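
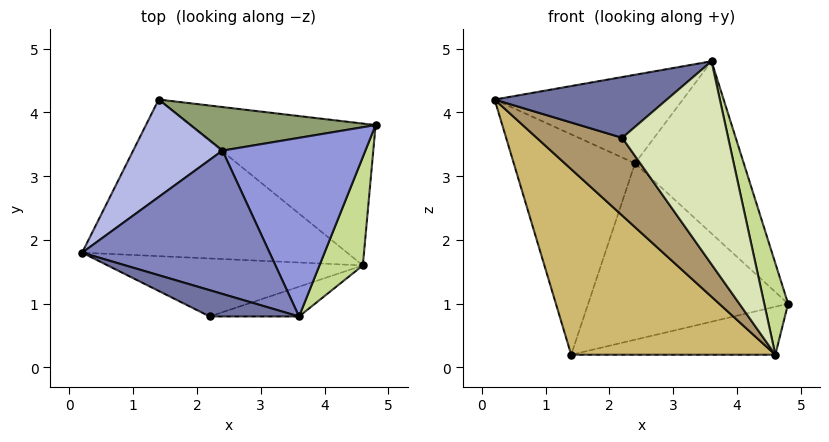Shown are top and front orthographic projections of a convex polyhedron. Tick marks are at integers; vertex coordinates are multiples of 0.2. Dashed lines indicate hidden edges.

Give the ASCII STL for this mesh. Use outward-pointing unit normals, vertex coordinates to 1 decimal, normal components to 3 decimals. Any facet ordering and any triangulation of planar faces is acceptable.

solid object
 facet normal -0.322 -0.869 0.376
  outer loop
   vertex 2.2 0.8 3.6
   vertex 3.6 0.8 4.8
   vertex 0.2 1.8 4.2
  endloop
 endfacet
 facet normal 0.004 0.526 0.851
  outer loop
   vertex 2.4 3.4 3.2
   vertex 0.2 1.8 4.2
   vertex 3.6 0.8 4.8
  endloop
 endfacet
 facet normal 0.478 0.610 0.632
  outer loop
   vertex 2.4 3.4 3.2
   vertex 3.6 0.8 4.8
   vertex 4.8 3.8 1.0
  endloop
 endfacet
 facet normal -0.434 0.824 0.364
  outer loop
   vertex 2.4 3.4 3.2
   vertex 1.4 4.2 0.2
   vertex 0.2 1.8 4.2
  endloop
 endfacet
 facet normal 0.058 0.969 0.239
  outer loop
   vertex 2.4 3.4 3.2
   vertex 4.8 3.8 1.0
   vertex 1.4 4.2 0.2
  endloop
 endfacet
 facet normal 0.252 0.310 -0.917
  outer loop
   vertex 4.6 1.6 0.2
   vertex 1.4 4.2 0.2
   vertex 4.8 3.8 1.0
  endloop
 endfacet
 facet normal 0.971 -0.155 0.184
  outer loop
   vertex 4.6 1.6 0.2
   vertex 4.8 3.8 1.0
   vertex 3.6 0.8 4.8
  endloop
 endfacet
 facet normal 0.123 -0.982 -0.144
  outer loop
   vertex 4.6 1.6 0.2
   vertex 3.6 0.8 4.8
   vertex 2.2 0.8 3.6
  endloop
 endfacet
 facet normal -0.502 -0.693 -0.517
  outer loop
   vertex 4.6 1.6 0.2
   vertex 2.2 0.8 3.6
   vertex 0.2 1.8 4.2
  endloop
 endfacet
 facet normal -0.528 -0.649 -0.548
  outer loop
   vertex 4.6 1.6 0.2
   vertex 0.2 1.8 4.2
   vertex 1.4 4.2 0.2
  endloop
 endfacet
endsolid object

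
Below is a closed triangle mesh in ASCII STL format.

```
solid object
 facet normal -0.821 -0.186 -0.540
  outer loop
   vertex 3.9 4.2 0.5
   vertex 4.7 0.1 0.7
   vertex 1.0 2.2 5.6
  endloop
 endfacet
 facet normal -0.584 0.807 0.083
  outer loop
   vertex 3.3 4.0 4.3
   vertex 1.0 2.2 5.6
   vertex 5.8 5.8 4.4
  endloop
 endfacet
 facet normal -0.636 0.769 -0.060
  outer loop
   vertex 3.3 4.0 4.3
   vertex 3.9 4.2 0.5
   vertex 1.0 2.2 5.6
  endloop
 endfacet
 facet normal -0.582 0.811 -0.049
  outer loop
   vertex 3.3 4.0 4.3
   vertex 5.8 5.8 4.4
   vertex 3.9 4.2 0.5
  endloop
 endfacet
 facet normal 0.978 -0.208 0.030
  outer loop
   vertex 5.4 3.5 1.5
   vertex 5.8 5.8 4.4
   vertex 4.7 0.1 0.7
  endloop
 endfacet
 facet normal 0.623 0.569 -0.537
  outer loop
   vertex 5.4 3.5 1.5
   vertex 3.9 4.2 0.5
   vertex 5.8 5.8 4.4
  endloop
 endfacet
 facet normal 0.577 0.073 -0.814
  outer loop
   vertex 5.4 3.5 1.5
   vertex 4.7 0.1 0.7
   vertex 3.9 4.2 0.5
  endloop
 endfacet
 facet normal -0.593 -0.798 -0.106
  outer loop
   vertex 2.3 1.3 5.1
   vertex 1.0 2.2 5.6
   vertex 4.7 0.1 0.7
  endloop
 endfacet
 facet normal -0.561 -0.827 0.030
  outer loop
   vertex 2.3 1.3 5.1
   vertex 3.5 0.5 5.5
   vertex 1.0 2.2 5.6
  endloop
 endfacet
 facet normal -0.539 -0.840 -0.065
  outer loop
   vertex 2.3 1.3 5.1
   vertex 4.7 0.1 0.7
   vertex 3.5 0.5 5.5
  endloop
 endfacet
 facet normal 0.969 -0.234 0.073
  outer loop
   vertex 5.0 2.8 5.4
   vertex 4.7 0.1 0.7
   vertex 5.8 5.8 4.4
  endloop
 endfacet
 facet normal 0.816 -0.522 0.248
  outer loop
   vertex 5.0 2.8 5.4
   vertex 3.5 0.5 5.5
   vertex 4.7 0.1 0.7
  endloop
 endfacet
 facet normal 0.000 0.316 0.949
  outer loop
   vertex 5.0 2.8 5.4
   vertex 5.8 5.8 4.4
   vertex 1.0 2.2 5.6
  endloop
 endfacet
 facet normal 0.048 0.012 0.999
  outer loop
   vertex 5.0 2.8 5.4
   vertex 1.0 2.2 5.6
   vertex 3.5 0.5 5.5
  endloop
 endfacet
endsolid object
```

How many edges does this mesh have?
21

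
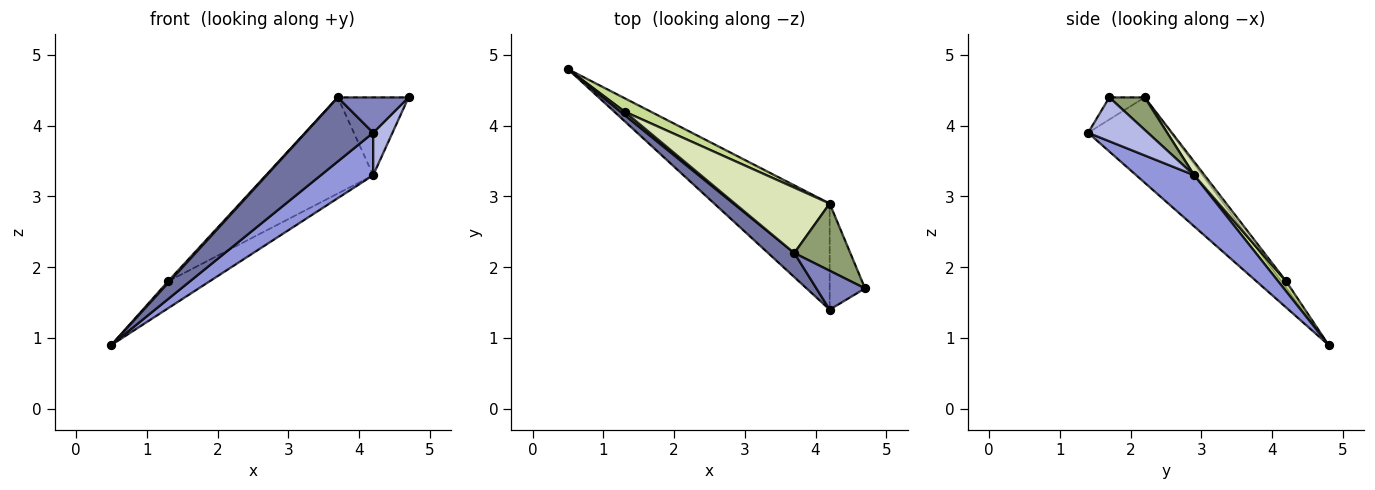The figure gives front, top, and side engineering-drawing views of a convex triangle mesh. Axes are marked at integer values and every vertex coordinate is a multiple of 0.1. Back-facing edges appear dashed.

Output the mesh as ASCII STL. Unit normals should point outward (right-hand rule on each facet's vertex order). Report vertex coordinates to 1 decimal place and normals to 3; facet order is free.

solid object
 facet normal -0.753 -0.616 0.232
  outer loop
   vertex 3.7 2.2 4.4
   vertex 0.5 4.8 0.9
   vertex 4.2 1.4 3.9
  endloop
 endfacet
 facet normal -0.319 -0.638 0.701
  outer loop
   vertex 3.7 2.2 4.4
   vertex 4.2 1.4 3.9
   vertex 4.7 1.7 4.4
  endloop
 endfacet
 facet normal 0.381 -0.343 -0.859
  outer loop
   vertex 4.2 2.9 3.3
   vertex 4.2 1.4 3.9
   vertex 0.5 4.8 0.9
  endloop
 endfacet
 facet normal 0.755 -0.244 -0.609
  outer loop
   vertex 4.2 2.9 3.3
   vertex 4.7 1.7 4.4
   vertex 4.2 1.4 3.9
  endloop
 endfacet
 facet normal 0.354 0.708 0.611
  outer loop
   vertex 4.2 2.9 3.3
   vertex 3.7 2.2 4.4
   vertex 4.7 1.7 4.4
  endloop
 endfacet
 facet normal -0.802 -0.267 0.535
  outer loop
   vertex 1.3 4.2 1.8
   vertex 0.5 4.8 0.9
   vertex 3.7 2.2 4.4
  endloop
 endfacet
 facet normal 0.169 0.883 0.438
  outer loop
   vertex 1.3 4.2 1.8
   vertex 4.2 2.9 3.3
   vertex 0.5 4.8 0.9
  endloop
 endfacet
 facet normal 0.079 0.824 0.561
  outer loop
   vertex 1.3 4.2 1.8
   vertex 3.7 2.2 4.4
   vertex 4.2 2.9 3.3
  endloop
 endfacet
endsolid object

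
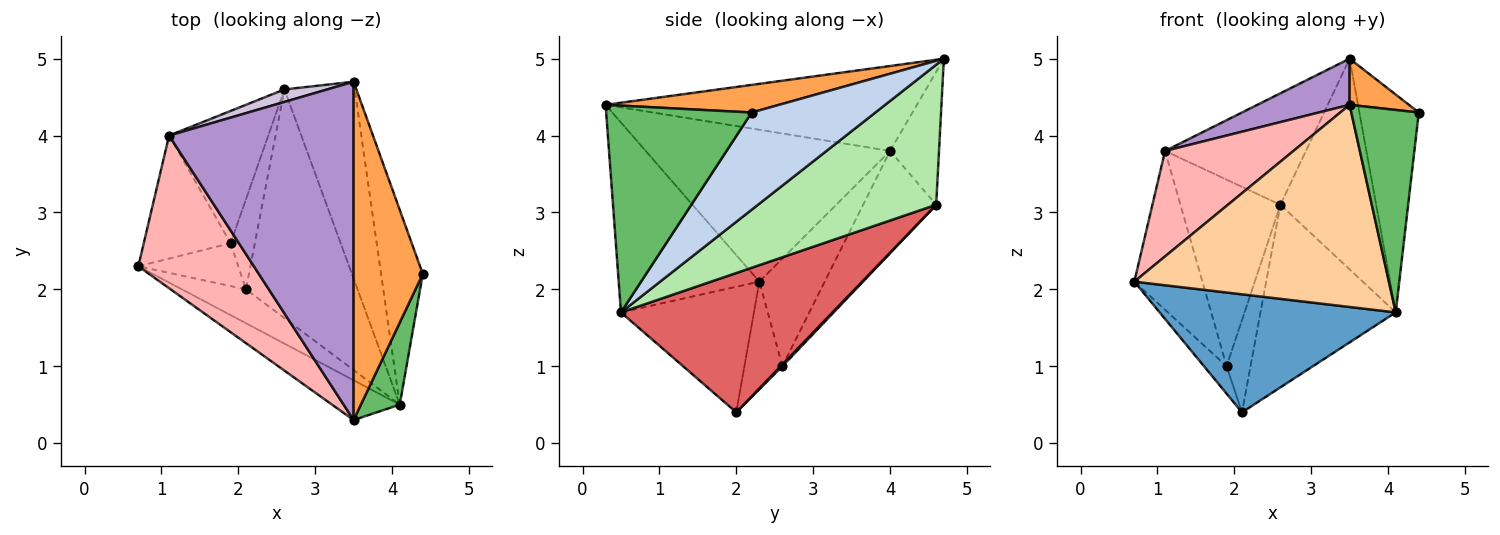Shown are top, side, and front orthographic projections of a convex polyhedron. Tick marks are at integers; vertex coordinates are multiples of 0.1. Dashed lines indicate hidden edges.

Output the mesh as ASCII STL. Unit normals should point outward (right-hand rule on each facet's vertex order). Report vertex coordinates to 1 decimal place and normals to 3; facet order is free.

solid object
 facet normal -0.476 -0.845 -0.243
  outer loop
   vertex 4.1 0.5 1.7
   vertex 0.7 2.3 2.1
   vertex 2.1 2.0 0.4
  endloop
 endfacet
 facet normal 0.841 0.404 -0.361
  outer loop
   vertex 4.1 0.5 1.7
   vertex 3.5 4.7 5.0
   vertex 4.4 2.2 4.3
  endloop
 endfacet
 facet normal 0.368 -0.126 0.921
  outer loop
   vertex 3.5 0.3 4.4
   vertex 4.4 2.2 4.3
   vertex 3.5 4.7 5.0
  endloop
 endfacet
 facet normal -0.477 -0.863 -0.170
  outer loop
   vertex 3.5 0.3 4.4
   vertex 0.7 2.3 2.1
   vertex 4.1 0.5 1.7
  endloop
 endfacet
 facet normal 0.894 -0.415 0.168
  outer loop
   vertex 3.5 0.3 4.4
   vertex 4.1 0.5 1.7
   vertex 4.4 2.2 4.3
  endloop
 endfacet
 facet normal 0.806 0.433 -0.404
  outer loop
   vertex 2.6 4.6 3.1
   vertex 3.5 4.7 5.0
   vertex 4.1 0.5 1.7
  endloop
 endfacet
 facet normal 0.698 0.447 -0.559
  outer loop
   vertex 2.6 4.6 3.1
   vertex 4.1 0.5 1.7
   vertex 2.1 2.0 0.4
  endloop
 endfacet
 facet normal -0.734 -0.386 0.559
  outer loop
   vertex 1.1 4.0 3.8
   vertex 0.7 2.3 2.1
   vertex 3.5 0.3 4.4
  endloop
 endfacet
 facet normal -0.415 -0.123 0.902
  outer loop
   vertex 1.1 4.0 3.8
   vertex 3.5 0.3 4.4
   vertex 3.5 4.7 5.0
  endloop
 endfacet
 facet normal -0.327 0.939 0.105
  outer loop
   vertex 1.1 4.0 3.8
   vertex 3.5 4.7 5.0
   vertex 2.6 4.6 3.1
  endloop
 endfacet
 facet normal -0.672 0.400 -0.624
  outer loop
   vertex 1.9 2.6 1.0
   vertex 2.1 2.0 0.4
   vertex 0.7 2.3 2.1
  endloop
 endfacet
 facet normal 0.051 0.715 -0.698
  outer loop
   vertex 1.9 2.6 1.0
   vertex 2.6 4.6 3.1
   vertex 2.1 2.0 0.4
  endloop
 endfacet
 facet normal -0.604 0.630 -0.488
  outer loop
   vertex 1.9 2.6 1.0
   vertex 0.7 2.3 2.1
   vertex 1.1 4.0 3.8
  endloop
 endfacet
 facet normal -0.512 0.701 -0.497
  outer loop
   vertex 1.9 2.6 1.0
   vertex 1.1 4.0 3.8
   vertex 2.6 4.6 3.1
  endloop
 endfacet
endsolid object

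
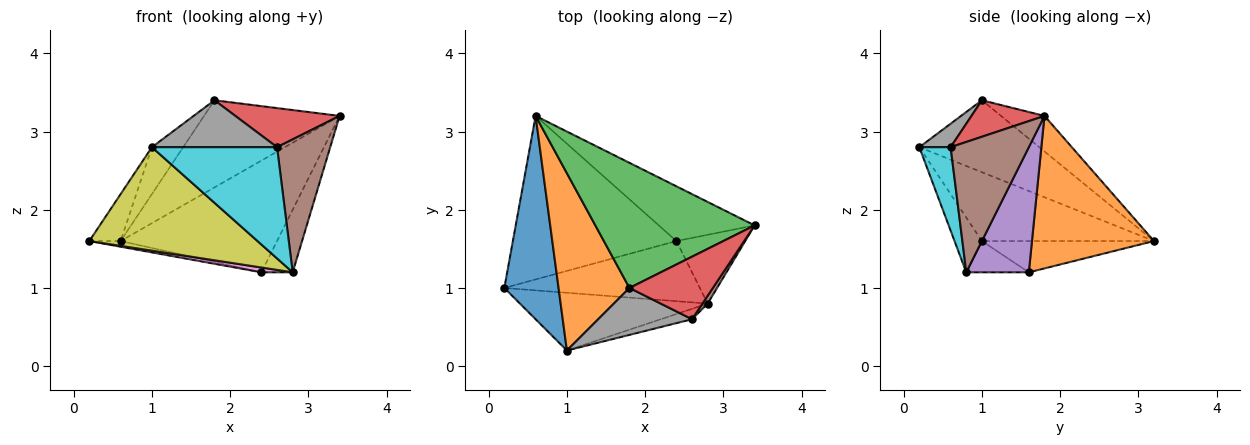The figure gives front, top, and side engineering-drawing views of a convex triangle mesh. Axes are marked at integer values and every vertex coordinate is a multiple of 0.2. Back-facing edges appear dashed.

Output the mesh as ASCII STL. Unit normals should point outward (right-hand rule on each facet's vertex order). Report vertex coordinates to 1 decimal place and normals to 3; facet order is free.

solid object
 facet normal -0.188 0.034 -0.982
  outer loop
   vertex 2.4 1.6 1.2
   vertex 0.2 1.0 1.6
   vertex 0.6 3.2 1.6
  endloop
 endfacet
 facet normal 0.574 0.736 -0.360
  outer loop
   vertex 2.4 1.6 1.2
   vertex 0.6 3.2 1.6
   vertex 3.4 1.8 3.2
  endloop
 endfacet
 facet normal -0.180 0.562 0.807
  outer loop
   vertex 1.8 1.0 3.4
   vertex 3.4 1.8 3.2
   vertex 0.6 3.2 1.6
  endloop
 endfacet
 facet normal 0.348 -0.497 0.795
  outer loop
   vertex 1.8 1.0 3.4
   vertex 2.6 0.6 2.8
   vertex 3.4 1.8 3.2
  endloop
 endfacet
 facet normal 0.803 0.401 -0.441
  outer loop
   vertex 2.8 0.8 1.2
   vertex 2.4 1.6 1.2
   vertex 3.4 1.8 3.2
  endloop
 endfacet
 facet normal 0.826 -0.562 0.033
  outer loop
   vertex 2.8 0.8 1.2
   vertex 3.4 1.8 3.2
   vertex 2.6 0.6 2.8
  endloop
 endfacet
 facet normal -0.157 -0.079 -0.984
  outer loop
   vertex 2.8 0.8 1.2
   vertex 0.2 1.0 1.6
   vertex 2.4 1.6 1.2
  endloop
 endfacet
 facet normal 0.174 -0.696 0.696
  outer loop
   vertex 1.0 0.2 2.8
   vertex 2.6 0.6 2.8
   vertex 1.8 1.0 3.4
  endloop
 endfacet
 facet normal -0.141 -0.865 -0.483
  outer loop
   vertex 1.0 0.2 2.8
   vertex 0.2 1.0 1.6
   vertex 2.8 0.8 1.2
  endloop
 endfacet
 facet normal 0.242 -0.966 -0.091
  outer loop
   vertex 1.0 0.2 2.8
   vertex 2.8 0.8 1.2
   vertex 2.6 0.6 2.8
  endloop
 endfacet
 facet normal -0.778 0.141 0.613
  outer loop
   vertex 1.0 0.2 2.8
   vertex 0.6 3.2 1.6
   vertex 0.2 1.0 1.6
  endloop
 endfacet
 facet normal -0.700 0.183 0.690
  outer loop
   vertex 1.0 0.2 2.8
   vertex 1.8 1.0 3.4
   vertex 0.6 3.2 1.6
  endloop
 endfacet
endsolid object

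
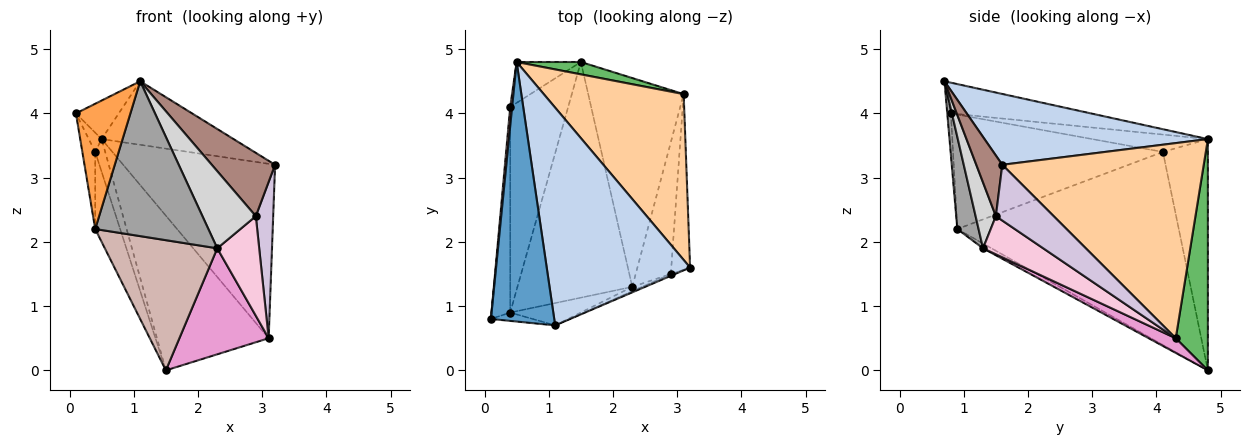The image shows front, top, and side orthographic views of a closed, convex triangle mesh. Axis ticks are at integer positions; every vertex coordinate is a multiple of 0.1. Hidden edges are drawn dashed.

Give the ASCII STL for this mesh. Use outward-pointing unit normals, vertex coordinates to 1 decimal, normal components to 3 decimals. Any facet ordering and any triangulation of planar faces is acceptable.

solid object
 facet normal -0.433 0.132 0.892
  outer loop
   vertex 1.1 0.7 4.5
   vertex 0.5 4.8 3.6
   vertex 0.1 0.8 4.0
  endloop
 endfacet
 facet normal 0.428 0.253 0.867
  outer loop
   vertex 1.1 0.7 4.5
   vertex 3.2 1.6 3.2
   vertex 0.5 4.8 3.6
  endloop
 endfacet
 facet normal -0.066 -0.996 -0.066
  outer loop
   vertex 1.1 0.7 4.5
   vertex 0.1 0.8 4.0
   vertex 0.4 0.9 2.2
  endloop
 endfacet
 facet normal 0.693 0.523 0.497
  outer loop
   vertex 3.1 4.3 0.5
   vertex 0.5 4.8 3.6
   vertex 3.2 1.6 3.2
  endloop
 endfacet
 facet normal 0.276 0.958 0.077
  outer loop
   vertex 3.1 4.3 0.5
   vertex 1.5 4.8 0.0
   vertex 0.5 4.8 3.6
  endloop
 endfacet
 facet normal -0.942 0.209 -0.262
  outer loop
   vertex 0.4 4.1 3.4
   vertex 0.5 4.8 3.6
   vertex 1.5 4.8 0.0
  endloop
 endfacet
 facet normal -0.952 0.107 -0.286
  outer loop
   vertex 0.4 4.1 3.4
   vertex 1.5 4.8 0.0
   vertex 0.4 0.9 2.2
  endloop
 endfacet
 facet normal -0.988 0.110 0.110
  outer loop
   vertex 0.4 4.1 3.4
   vertex 0.1 0.8 4.0
   vertex 0.5 4.8 3.6
  endloop
 endfacet
 facet normal -0.985 0.060 -0.161
  outer loop
   vertex 0.4 4.1 3.4
   vertex 0.4 0.9 2.2
   vertex 0.1 0.8 4.0
  endloop
 endfacet
 facet normal 0.911 -0.274 -0.308
  outer loop
   vertex 2.9 1.5 2.4
   vertex 3.1 4.3 0.5
   vertex 3.2 1.6 3.2
  endloop
 endfacet
 facet normal 0.380 -0.925 -0.027
  outer loop
   vertex 2.9 1.5 2.4
   vertex 3.2 1.6 3.2
   vertex 1.1 0.7 4.5
  endloop
 endfacet
 facet normal -0.036 -0.483 -0.875
  outer loop
   vertex 2.3 1.3 1.9
   vertex 0.4 0.9 2.2
   vertex 1.5 4.8 0.0
  endloop
 endfacet
 facet normal 0.136 -0.448 -0.883
  outer loop
   vertex 2.3 1.3 1.9
   vertex 1.5 4.8 0.0
   vertex 3.1 4.3 0.5
  endloop
 endfacet
 facet normal 0.655 -0.456 -0.603
  outer loop
   vertex 2.3 1.3 1.9
   vertex 3.1 4.3 0.5
   vertex 2.9 1.5 2.4
  endloop
 endfacet
 facet normal 0.183 -0.973 -0.140
  outer loop
   vertex 2.3 1.3 1.9
   vertex 1.1 0.7 4.5
   vertex 0.4 0.9 2.2
  endloop
 endfacet
 facet normal 0.354 -0.934 -0.052
  outer loop
   vertex 2.3 1.3 1.9
   vertex 2.9 1.5 2.4
   vertex 1.1 0.7 4.5
  endloop
 endfacet
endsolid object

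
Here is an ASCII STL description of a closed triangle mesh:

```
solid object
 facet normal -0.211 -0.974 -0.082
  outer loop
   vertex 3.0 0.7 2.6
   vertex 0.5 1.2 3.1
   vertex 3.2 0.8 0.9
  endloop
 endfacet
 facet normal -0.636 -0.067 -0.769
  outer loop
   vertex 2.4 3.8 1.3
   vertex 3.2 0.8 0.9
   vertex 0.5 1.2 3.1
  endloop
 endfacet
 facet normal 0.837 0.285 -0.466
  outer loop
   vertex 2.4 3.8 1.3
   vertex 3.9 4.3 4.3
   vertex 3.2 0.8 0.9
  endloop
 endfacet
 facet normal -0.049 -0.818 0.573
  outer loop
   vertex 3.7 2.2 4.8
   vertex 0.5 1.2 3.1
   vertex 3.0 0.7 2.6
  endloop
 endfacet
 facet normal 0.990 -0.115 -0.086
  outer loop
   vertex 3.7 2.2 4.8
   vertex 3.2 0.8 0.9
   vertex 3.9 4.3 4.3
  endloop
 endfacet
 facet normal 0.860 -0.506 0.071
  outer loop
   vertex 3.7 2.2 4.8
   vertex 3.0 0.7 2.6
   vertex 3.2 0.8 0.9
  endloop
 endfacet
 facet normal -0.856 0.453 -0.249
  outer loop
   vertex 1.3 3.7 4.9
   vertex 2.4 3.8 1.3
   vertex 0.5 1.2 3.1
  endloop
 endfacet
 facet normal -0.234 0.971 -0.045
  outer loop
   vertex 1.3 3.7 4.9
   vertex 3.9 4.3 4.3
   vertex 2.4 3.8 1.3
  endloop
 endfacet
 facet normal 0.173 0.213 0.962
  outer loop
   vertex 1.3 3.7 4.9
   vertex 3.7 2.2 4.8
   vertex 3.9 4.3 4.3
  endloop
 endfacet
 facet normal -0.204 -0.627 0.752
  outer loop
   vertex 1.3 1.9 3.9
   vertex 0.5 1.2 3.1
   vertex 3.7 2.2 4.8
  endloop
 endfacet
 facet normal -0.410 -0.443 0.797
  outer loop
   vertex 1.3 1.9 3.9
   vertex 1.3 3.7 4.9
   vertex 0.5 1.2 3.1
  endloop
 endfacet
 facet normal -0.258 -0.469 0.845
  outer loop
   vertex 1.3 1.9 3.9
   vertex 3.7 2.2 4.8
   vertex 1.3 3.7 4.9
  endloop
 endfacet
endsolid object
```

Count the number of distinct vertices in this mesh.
8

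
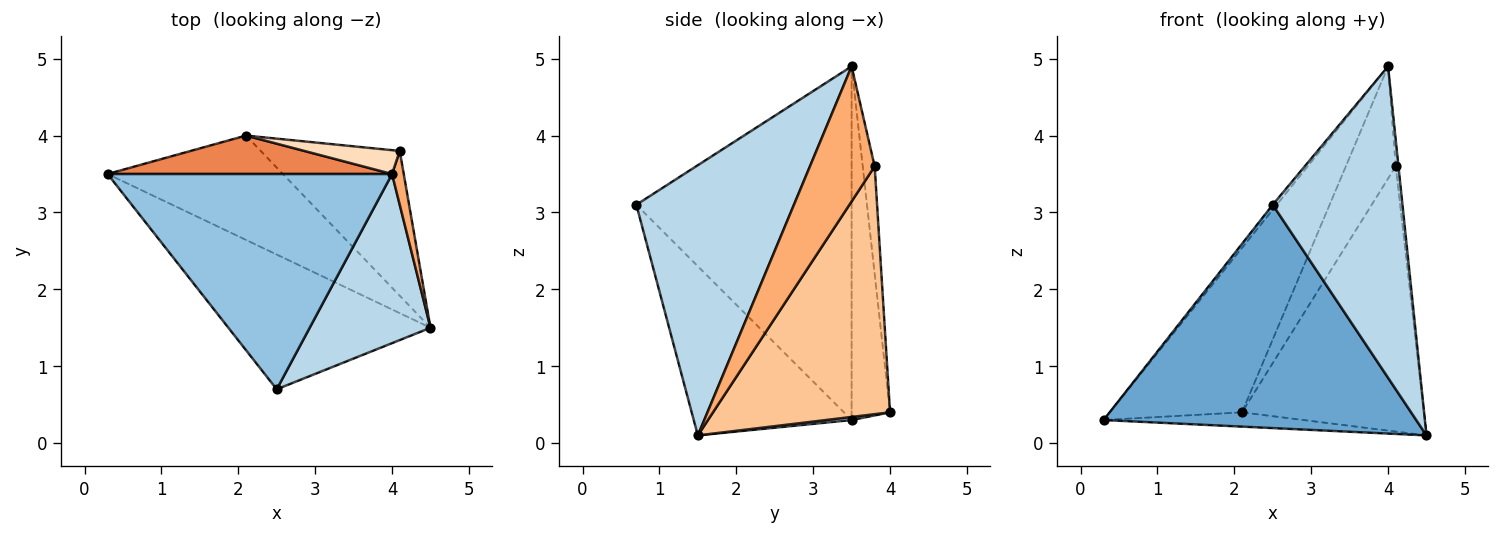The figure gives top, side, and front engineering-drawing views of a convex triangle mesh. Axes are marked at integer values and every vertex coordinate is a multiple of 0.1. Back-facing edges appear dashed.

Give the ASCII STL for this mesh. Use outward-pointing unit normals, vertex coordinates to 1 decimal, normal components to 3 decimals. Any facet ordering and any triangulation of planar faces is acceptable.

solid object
 facet normal -0.397 -0.786 -0.474
  outer loop
   vertex 2.5 0.7 3.1
   vertex 0.3 3.5 0.3
   vertex 4.5 1.5 0.1
  endloop
 endfacet
 facet normal -0.779 0.015 0.627
  outer loop
   vertex 2.5 0.7 3.1
   vertex 4.0 3.5 4.9
   vertex 0.3 3.5 0.3
  endloop
 endfacet
 facet normal 0.730 -0.601 0.326
  outer loop
   vertex 2.5 0.7 3.1
   vertex 4.5 1.5 0.1
   vertex 4.0 3.5 4.9
  endloop
 endfacet
 facet normal 0.017 0.136 -0.991
  outer loop
   vertex 2.1 4.0 0.4
   vertex 4.5 1.5 0.1
   vertex 0.3 3.5 0.3
  endloop
 endfacet
 facet normal -0.272 0.937 0.219
  outer loop
   vertex 2.1 4.0 0.4
   vertex 0.3 3.5 0.3
   vertex 4.0 3.5 4.9
  endloop
 endfacet
 facet normal 0.995 0.042 0.086
  outer loop
   vertex 4.1 3.8 3.6
   vertex 4.0 3.5 4.9
   vertex 4.5 1.5 0.1
  endloop
 endfacet
 facet normal 0.650 0.667 -0.364
  outer loop
   vertex 4.1 3.8 3.6
   vertex 4.5 1.5 0.1
   vertex 2.1 4.0 0.4
  endloop
 endfacet
 facet normal -0.228 0.952 0.202
  outer loop
   vertex 4.1 3.8 3.6
   vertex 2.1 4.0 0.4
   vertex 4.0 3.5 4.9
  endloop
 endfacet
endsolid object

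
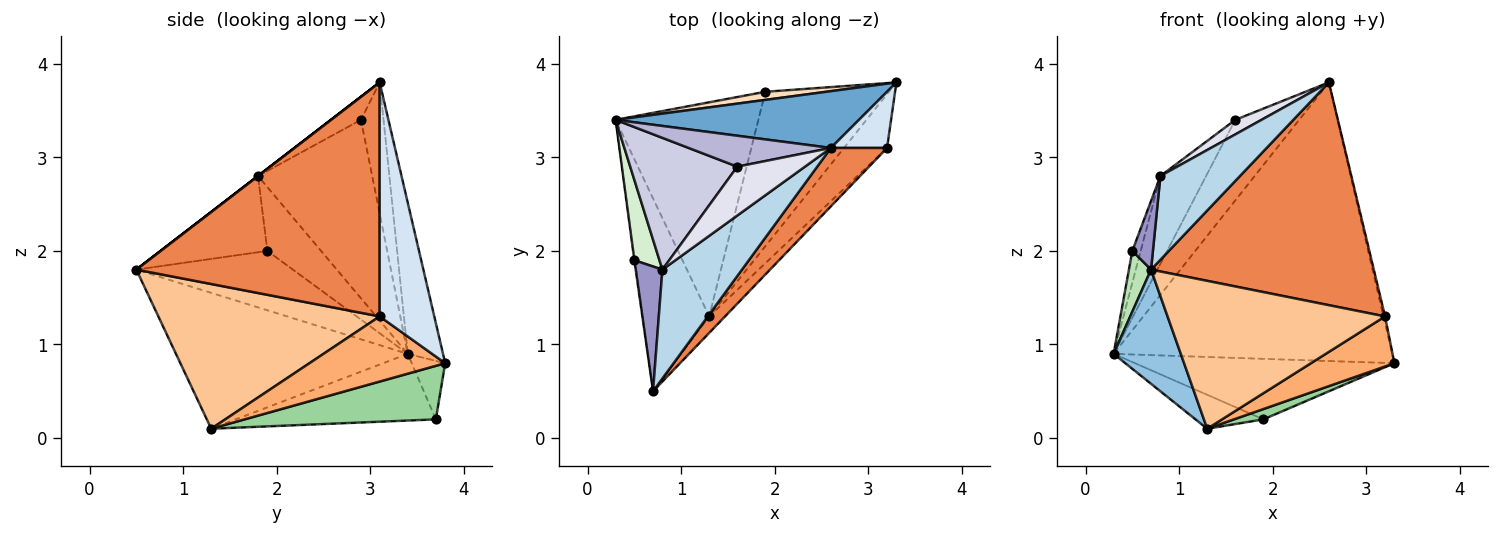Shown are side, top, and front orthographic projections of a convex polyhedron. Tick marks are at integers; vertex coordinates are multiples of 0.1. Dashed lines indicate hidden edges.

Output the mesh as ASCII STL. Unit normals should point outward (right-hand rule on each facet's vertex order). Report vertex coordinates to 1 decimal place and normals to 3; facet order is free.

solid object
 facet normal -0.123 0.972 0.198
  outer loop
   vertex 2.6 3.1 3.8
   vertex 3.3 3.8 0.8
   vertex 0.3 3.4 0.9
  endloop
 endfacet
 facet normal -0.869 -0.252 -0.425
  outer loop
   vertex 1.3 1.3 0.1
   vertex 0.7 0.5 1.8
   vertex 0.3 3.4 0.9
  endloop
 endfacet
 facet normal 0.000 -0.610 0.793
  outer loop
   vertex 0.8 1.8 2.8
   vertex 0.7 0.5 1.8
   vertex 2.6 3.1 3.8
  endloop
 endfacet
 facet normal 0.972 0.028 0.233
  outer loop
   vertex 3.2 3.1 1.3
   vertex 3.3 3.8 0.8
   vertex 2.6 3.1 3.8
  endloop
 endfacet
 facet normal 0.726 -0.665 0.174
  outer loop
   vertex 3.2 3.1 1.3
   vertex 2.6 3.1 3.8
   vertex 0.7 0.5 1.8
  endloop
 endfacet
 facet normal 0.742 -0.456 -0.491
  outer loop
   vertex 3.2 3.1 1.3
   vertex 1.3 1.3 0.1
   vertex 3.3 3.8 0.8
  endloop
 endfacet
 facet normal 0.711 -0.699 -0.078
  outer loop
   vertex 3.2 3.1 1.3
   vertex 0.7 0.5 1.8
   vertex 1.3 1.3 0.1
  endloop
 endfacet
 facet normal -0.127 0.983 0.132
  outer loop
   vertex 1.9 3.7 0.2
   vertex 0.3 3.4 0.9
   vertex 3.3 3.8 0.8
  endloop
 endfacet
 facet normal -0.419 0.142 -0.897
  outer loop
   vertex 1.9 3.7 0.2
   vertex 1.3 1.3 0.1
   vertex 0.3 3.4 0.9
  endloop
 endfacet
 facet normal 0.397 -0.061 -0.916
  outer loop
   vertex 1.9 3.7 0.2
   vertex 3.3 3.8 0.8
   vertex 1.3 1.3 0.1
  endloop
 endfacet
 facet normal -0.990 -0.140 -0.011
  outer loop
   vertex 0.5 1.9 2.0
   vertex 0.3 3.4 0.9
   vertex 0.7 0.5 1.8
  endloop
 endfacet
 facet normal -0.921 0.144 0.363
  outer loop
   vertex 0.5 1.9 2.0
   vertex 0.8 1.8 2.8
   vertex 0.3 3.4 0.9
  endloop
 endfacet
 facet normal -0.928 -0.179 0.326
  outer loop
   vertex 0.5 1.9 2.0
   vertex 0.7 0.5 1.8
   vertex 0.8 1.8 2.8
  endloop
 endfacet
 facet normal -0.313 0.887 0.340
  outer loop
   vertex 1.6 2.9 3.4
   vertex 2.6 3.1 3.8
   vertex 0.3 3.4 0.9
  endloop
 endfacet
 facet normal -0.811 0.324 0.487
  outer loop
   vertex 1.6 2.9 3.4
   vertex 0.3 3.4 0.9
   vertex 0.8 1.8 2.8
  endloop
 endfacet
 facet normal -0.310 -0.271 0.911
  outer loop
   vertex 1.6 2.9 3.4
   vertex 0.8 1.8 2.8
   vertex 2.6 3.1 3.8
  endloop
 endfacet
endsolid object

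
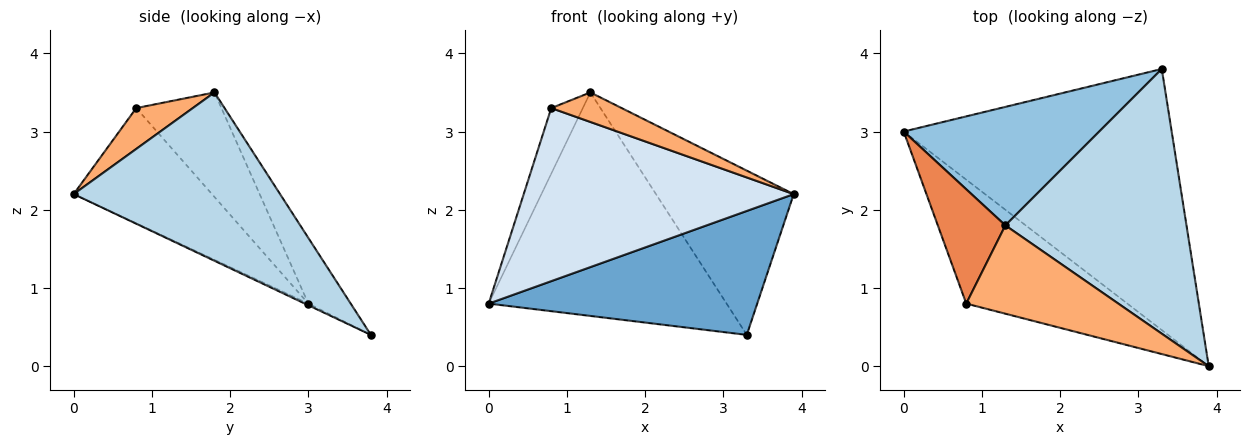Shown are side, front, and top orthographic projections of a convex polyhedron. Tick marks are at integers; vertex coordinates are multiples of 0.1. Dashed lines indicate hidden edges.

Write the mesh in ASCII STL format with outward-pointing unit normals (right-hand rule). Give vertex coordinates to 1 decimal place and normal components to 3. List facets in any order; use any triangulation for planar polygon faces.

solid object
 facet normal -0.006 -0.429 -0.903
  outer loop
   vertex 3.3 3.8 0.4
   vertex 3.9 0.0 2.2
   vertex 0.0 3.0 0.8
  endloop
 endfacet
 facet normal -0.155 0.873 0.463
  outer loop
   vertex 1.3 1.8 3.5
   vertex 3.3 3.8 0.4
   vertex 0.0 3.0 0.8
  endloop
 endfacet
 facet normal 0.620 0.414 0.667
  outer loop
   vertex 1.3 1.8 3.5
   vertex 3.9 0.0 2.2
   vertex 3.3 3.8 0.4
  endloop
 endfacet
 facet normal -0.384 -0.751 -0.537
  outer loop
   vertex 0.8 0.8 3.3
   vertex 0.0 3.0 0.8
   vertex 3.9 0.0 2.2
  endloop
 endfacet
 facet normal -0.802 0.297 0.518
  outer loop
   vertex 0.8 0.8 3.3
   vertex 1.3 1.8 3.5
   vertex 0.0 3.0 0.8
  endloop
 endfacet
 facet normal 0.247 -0.307 0.919
  outer loop
   vertex 0.8 0.8 3.3
   vertex 3.9 0.0 2.2
   vertex 1.3 1.8 3.5
  endloop
 endfacet
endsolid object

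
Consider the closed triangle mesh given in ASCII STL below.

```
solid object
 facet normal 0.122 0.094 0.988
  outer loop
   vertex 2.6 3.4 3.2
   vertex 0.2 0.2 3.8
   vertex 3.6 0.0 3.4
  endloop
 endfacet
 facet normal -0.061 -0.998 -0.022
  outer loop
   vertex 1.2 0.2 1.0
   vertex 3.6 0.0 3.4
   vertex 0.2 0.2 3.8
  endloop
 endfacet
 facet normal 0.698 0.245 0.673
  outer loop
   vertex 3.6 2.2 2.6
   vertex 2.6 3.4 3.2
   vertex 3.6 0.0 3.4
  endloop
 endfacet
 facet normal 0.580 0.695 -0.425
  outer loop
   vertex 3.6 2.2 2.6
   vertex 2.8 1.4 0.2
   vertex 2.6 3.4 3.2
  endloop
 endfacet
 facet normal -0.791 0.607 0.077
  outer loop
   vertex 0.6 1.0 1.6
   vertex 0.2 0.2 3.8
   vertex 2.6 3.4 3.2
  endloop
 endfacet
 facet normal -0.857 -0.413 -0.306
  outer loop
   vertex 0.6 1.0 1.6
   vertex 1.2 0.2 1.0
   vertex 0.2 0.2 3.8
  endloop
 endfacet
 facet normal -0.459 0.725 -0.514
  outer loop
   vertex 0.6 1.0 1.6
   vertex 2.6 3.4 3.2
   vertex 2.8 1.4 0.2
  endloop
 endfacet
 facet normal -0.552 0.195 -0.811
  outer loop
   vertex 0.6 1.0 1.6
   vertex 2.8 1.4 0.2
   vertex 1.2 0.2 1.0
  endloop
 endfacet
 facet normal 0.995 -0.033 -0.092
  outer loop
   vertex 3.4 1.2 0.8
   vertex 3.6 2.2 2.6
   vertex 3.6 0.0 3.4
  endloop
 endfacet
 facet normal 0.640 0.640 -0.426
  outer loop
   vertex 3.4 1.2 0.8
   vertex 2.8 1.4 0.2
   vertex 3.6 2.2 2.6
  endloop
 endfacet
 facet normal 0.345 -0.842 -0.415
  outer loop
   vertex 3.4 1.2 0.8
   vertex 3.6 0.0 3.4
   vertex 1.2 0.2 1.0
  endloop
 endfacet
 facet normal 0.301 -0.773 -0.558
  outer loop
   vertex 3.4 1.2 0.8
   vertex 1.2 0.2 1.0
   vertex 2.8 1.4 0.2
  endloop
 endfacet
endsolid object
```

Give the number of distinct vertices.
8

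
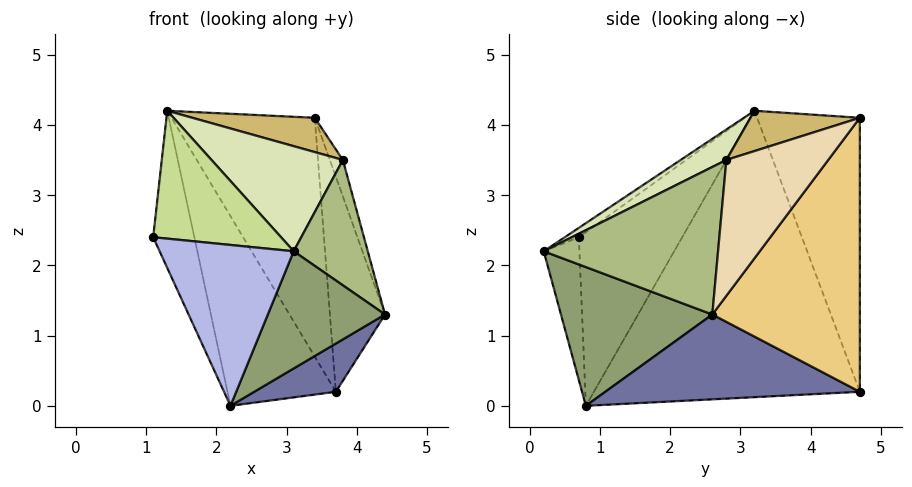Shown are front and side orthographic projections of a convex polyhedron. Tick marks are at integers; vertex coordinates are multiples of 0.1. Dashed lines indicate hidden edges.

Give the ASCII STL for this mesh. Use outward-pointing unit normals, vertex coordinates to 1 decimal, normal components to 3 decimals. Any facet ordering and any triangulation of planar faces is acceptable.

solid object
 facet normal 0.613 -0.197 -0.765
  outer loop
   vertex 2.2 0.8 0.0
   vertex 3.7 4.7 0.2
   vertex 4.4 2.6 1.3
  endloop
 endfacet
 facet normal -0.860 0.342 -0.380
  outer loop
   vertex 2.2 0.8 0.0
   vertex 1.1 0.7 2.4
   vertex 1.3 3.2 4.2
  endloop
 endfacet
 facet normal -0.856 0.349 -0.383
  outer loop
   vertex 2.2 0.8 0.0
   vertex 1.3 3.2 4.2
   vertex 3.7 4.7 0.2
  endloop
 endfacet
 facet normal -0.254 -0.954 -0.156
  outer loop
   vertex 3.1 0.2 2.2
   vertex 1.1 0.7 2.4
   vertex 2.2 0.8 0.0
  endloop
 endfacet
 facet normal 0.710 -0.550 -0.440
  outer loop
   vertex 3.1 0.2 2.2
   vertex 2.2 0.8 0.0
   vertex 4.4 2.6 1.3
  endloop
 endfacet
 facet normal 0.885 -0.376 0.275
  outer loop
   vertex 3.1 0.2 2.2
   vertex 4.4 2.6 1.3
   vertex 3.8 2.8 3.5
  endloop
 endfacet
 facet normal -0.064 -0.580 0.812
  outer loop
   vertex 3.1 0.2 2.2
   vertex 1.3 3.2 4.2
   vertex 1.1 0.7 2.4
  endloop
 endfacet
 facet normal 0.166 -0.476 0.864
  outer loop
   vertex 3.1 0.2 2.2
   vertex 3.8 2.8 3.5
   vertex 1.3 3.2 4.2
  endloop
 endfacet
 facet normal -0.582 0.812 -0.045
  outer loop
   vertex 3.4 4.7 4.1
   vertex 3.7 4.7 0.2
   vertex 1.3 3.2 4.2
  endloop
 endfacet
 facet normal 0.224 -0.250 0.942
  outer loop
   vertex 3.4 4.7 4.1
   vertex 1.3 3.2 4.2
   vertex 3.8 2.8 3.5
  endloop
 endfacet
 facet normal 0.934 0.349 0.072
  outer loop
   vertex 3.4 4.7 4.1
   vertex 4.4 2.6 1.3
   vertex 3.7 4.7 0.2
  endloop
 endfacet
 facet normal 0.960 0.123 0.251
  outer loop
   vertex 3.4 4.7 4.1
   vertex 3.8 2.8 3.5
   vertex 4.4 2.6 1.3
  endloop
 endfacet
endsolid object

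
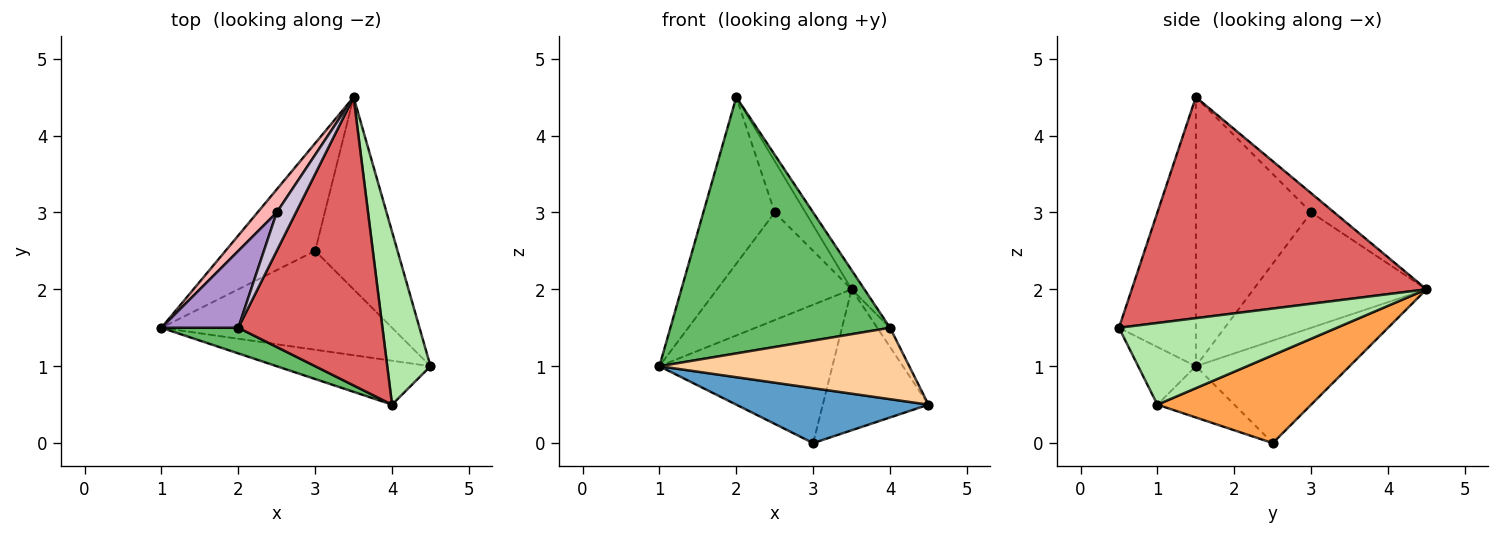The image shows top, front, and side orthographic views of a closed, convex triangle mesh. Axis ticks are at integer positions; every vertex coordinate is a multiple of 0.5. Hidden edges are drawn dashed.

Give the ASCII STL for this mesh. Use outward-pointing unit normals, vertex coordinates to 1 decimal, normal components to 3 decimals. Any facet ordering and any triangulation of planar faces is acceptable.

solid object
 facet normal -0.191 -0.477 -0.858
  outer loop
   vertex 3.0 2.5 0.0
   vertex 4.5 1.0 0.5
   vertex 1.0 1.5 1.0
  endloop
 endfacet
 facet normal -0.574 0.646 -0.503
  outer loop
   vertex 3.0 2.5 0.0
   vertex 1.0 1.5 1.0
   vertex 3.5 4.5 2.0
  endloop
 endfacet
 facet normal 0.652 0.448 -0.611
  outer loop
   vertex 3.0 2.5 0.0
   vertex 3.5 4.5 2.0
   vertex 4.5 1.0 0.5
  endloop
 endfacet
 facet normal -0.193 -0.836 -0.514
  outer loop
   vertex 4.0 0.5 1.5
   vertex 1.0 1.5 1.0
   vertex 4.5 1.0 0.5
  endloop
 endfacet
 facet normal -0.329 -0.940 0.094
  outer loop
   vertex 4.0 0.5 1.5
   vertex 2.0 1.5 4.5
   vertex 1.0 1.5 1.0
  endloop
 endfacet
 facet normal 0.883 0.052 0.467
  outer loop
   vertex 4.0 0.5 1.5
   vertex 4.5 1.0 0.5
   vertex 3.5 4.5 2.0
  endloop
 endfacet
 facet normal 0.837 0.036 0.546
  outer loop
   vertex 4.0 0.5 1.5
   vertex 3.5 4.5 2.0
   vertex 2.0 1.5 4.5
  endloop
 endfacet
 facet normal -0.783 0.609 0.130
  outer loop
   vertex 2.5 3.0 3.0
   vertex 3.5 4.5 2.0
   vertex 1.0 1.5 1.0
  endloop
 endfacet
 facet normal -0.826 0.511 0.236
  outer loop
   vertex 2.5 3.0 3.0
   vertex 1.0 1.5 1.0
   vertex 2.0 1.5 4.5
  endloop
 endfacet
 facet normal -0.514 0.686 0.514
  outer loop
   vertex 2.5 3.0 3.0
   vertex 2.0 1.5 4.5
   vertex 3.5 4.5 2.0
  endloop
 endfacet
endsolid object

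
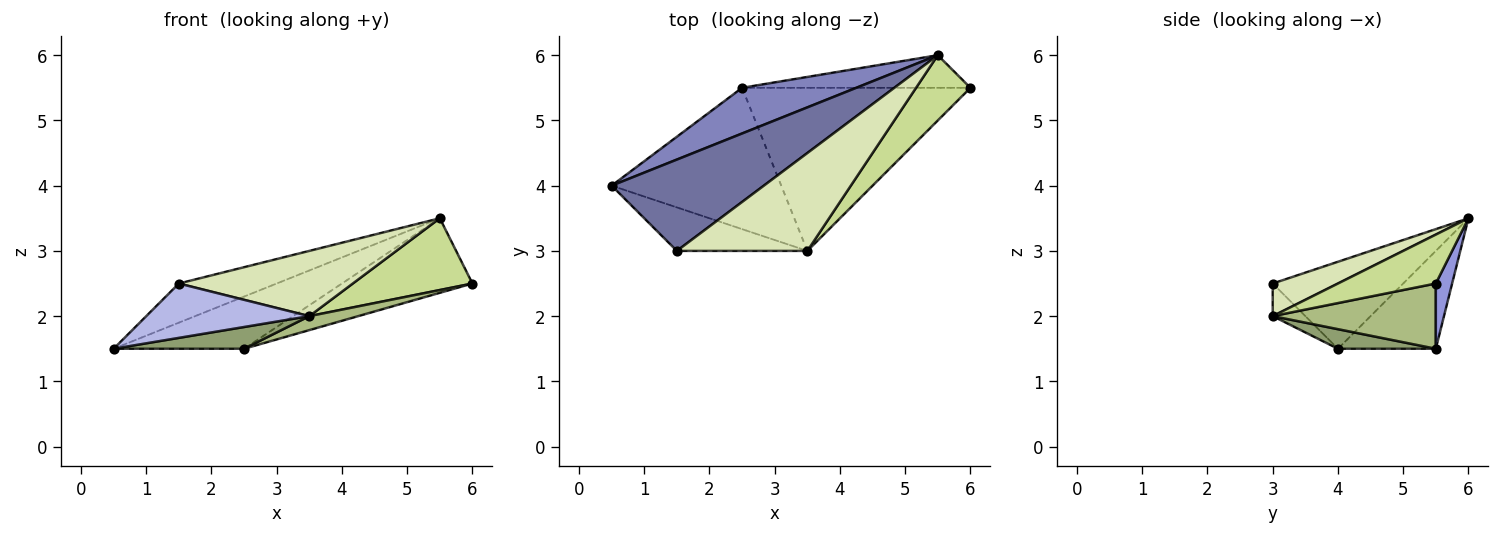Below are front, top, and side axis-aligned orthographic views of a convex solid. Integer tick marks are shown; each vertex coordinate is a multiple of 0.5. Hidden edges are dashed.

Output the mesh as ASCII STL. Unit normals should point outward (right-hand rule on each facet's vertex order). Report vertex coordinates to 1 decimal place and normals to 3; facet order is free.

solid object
 facet normal -0.465 0.349 0.814
  outer loop
   vertex 5.5 6.0 3.5
   vertex 0.5 4.0 1.5
   vertex 1.5 3.0 2.5
  endloop
 endfacet
 facet normal -0.492 0.655 0.573
  outer loop
   vertex 2.5 5.5 1.5
   vertex 0.5 4.0 1.5
   vertex 5.5 6.0 3.5
  endloop
 endfacet
 facet normal 0.114 0.910 -0.398
  outer loop
   vertex 2.5 5.5 1.5
   vertex 5.5 6.0 3.5
   vertex 6.0 5.5 2.5
  endloop
 endfacet
 facet normal -0.154 -0.772 -0.617
  outer loop
   vertex 3.5 3.0 2.0
   vertex 1.5 3.0 2.5
   vertex 0.5 4.0 1.5
  endloop
 endfacet
 facet normal 0.113 -0.151 -0.982
  outer loop
   vertex 3.5 3.0 2.0
   vertex 0.5 4.0 1.5
   vertex 2.5 5.5 1.5
  endloop
 endfacet
 facet normal 0.274 -0.082 -0.958
  outer loop
   vertex 3.5 3.0 2.0
   vertex 2.5 5.5 1.5
   vertex 6.0 5.5 2.5
  endloop
 endfacet
 facet normal 0.518 -0.633 0.575
  outer loop
   vertex 3.5 3.0 2.0
   vertex 6.0 5.5 2.5
   vertex 5.5 6.0 3.5
  endloop
 endfacet
 facet normal 0.204 -0.543 0.815
  outer loop
   vertex 3.5 3.0 2.0
   vertex 5.5 6.0 3.5
   vertex 1.5 3.0 2.5
  endloop
 endfacet
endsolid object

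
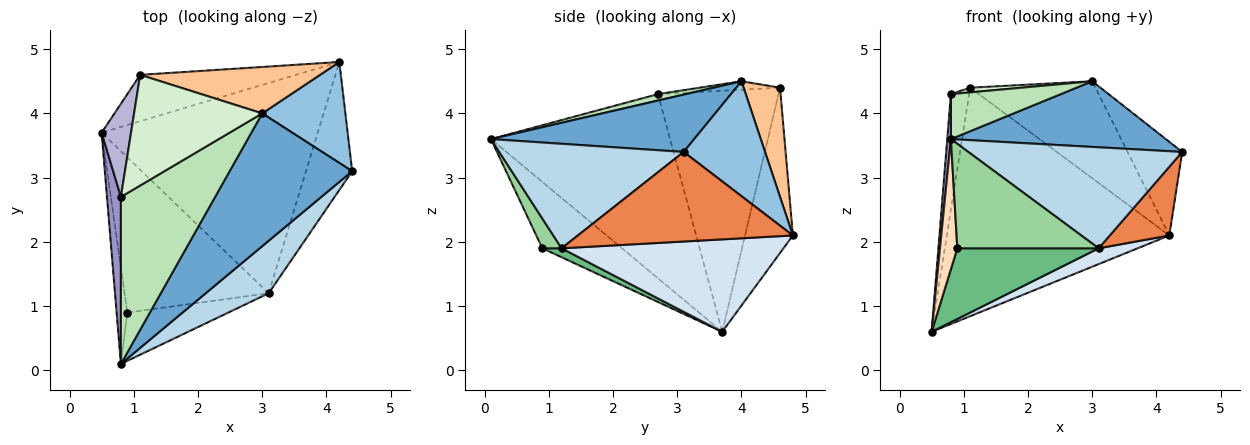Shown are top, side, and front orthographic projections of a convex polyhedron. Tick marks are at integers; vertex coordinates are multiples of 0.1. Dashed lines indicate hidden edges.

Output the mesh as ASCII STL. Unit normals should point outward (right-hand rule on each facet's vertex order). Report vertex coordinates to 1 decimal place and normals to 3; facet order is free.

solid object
 facet normal 0.387 -0.409 0.827
  outer loop
   vertex 3.0 4.0 4.5
   vertex 0.8 0.1 3.6
   vertex 4.4 3.1 3.4
  endloop
 endfacet
 facet normal 0.712 0.478 0.515
  outer loop
   vertex 4.2 4.8 2.1
   vertex 3.0 4.0 4.5
   vertex 4.4 3.1 3.4
  endloop
 endfacet
 facet normal 0.608 -0.705 0.366
  outer loop
   vertex 3.1 1.2 1.9
   vertex 4.4 3.1 3.4
   vertex 0.8 0.1 3.6
  endloop
 endfacet
 facet normal 0.392 -0.069 -0.917
  outer loop
   vertex 3.1 1.2 1.9
   vertex 0.5 3.7 0.6
   vertex 4.2 4.8 2.1
  endloop
 endfacet
 facet normal 0.863 -0.239 -0.445
  outer loop
   vertex 3.1 1.2 1.9
   vertex 4.2 4.8 2.1
   vertex 4.4 3.1 3.4
  endloop
 endfacet
 facet normal -0.206 0.959 -0.195
  outer loop
   vertex 1.1 4.6 4.4
   vertex 4.2 4.8 2.1
   vertex 0.5 3.7 0.6
  endloop
 endfacet
 facet normal 0.254 0.873 0.418
  outer loop
   vertex 1.1 4.6 4.4
   vertex 3.0 4.0 4.5
   vertex 4.2 4.8 2.1
  endloop
 endfacet
 facet normal -0.965 -0.210 -0.156
  outer loop
   vertex 0.9 0.9 1.9
   vertex 0.8 0.1 3.6
   vertex 0.5 3.7 0.6
  endloop
 endfacet
 facet normal 0.056 -0.414 -0.909
  outer loop
   vertex 0.9 0.9 1.9
   vertex 0.5 3.7 0.6
   vertex 3.1 1.2 1.9
  endloop
 endfacet
 facet normal 0.123 -0.901 -0.417
  outer loop
   vertex 0.9 0.9 1.9
   vertex 3.1 1.2 1.9
   vertex 0.8 0.1 3.6
  endloop
 endfacet
 facet normal 0.066 -0.259 0.964
  outer loop
   vertex 0.8 2.7 4.3
   vertex 0.8 0.1 3.6
   vertex 3.0 4.0 4.5
  endloop
 endfacet
 facet normal -0.066 -0.042 0.997
  outer loop
   vertex 0.8 2.7 4.3
   vertex 3.0 4.0 4.5
   vertex 1.1 4.6 4.4
  endloop
 endfacet
 facet normal -0.997 -0.020 0.075
  outer loop
   vertex 0.8 2.7 4.3
   vertex 0.5 3.7 0.6
   vertex 0.8 0.1 3.6
  endloop
 endfacet
 facet normal -0.982 0.149 0.120
  outer loop
   vertex 0.8 2.7 4.3
   vertex 1.1 4.6 4.4
   vertex 0.5 3.7 0.6
  endloop
 endfacet
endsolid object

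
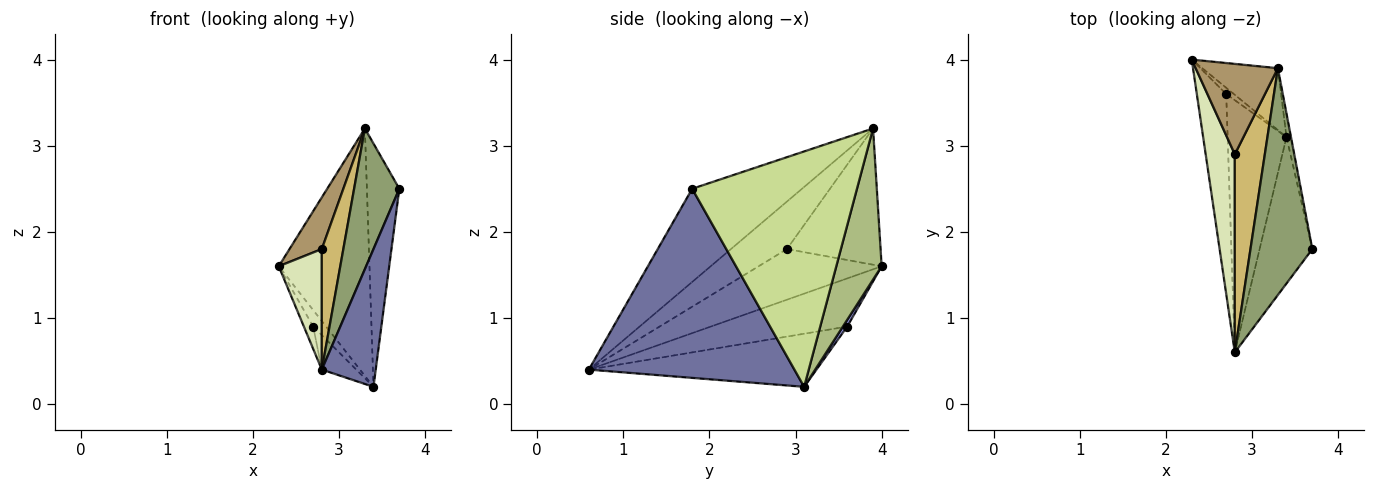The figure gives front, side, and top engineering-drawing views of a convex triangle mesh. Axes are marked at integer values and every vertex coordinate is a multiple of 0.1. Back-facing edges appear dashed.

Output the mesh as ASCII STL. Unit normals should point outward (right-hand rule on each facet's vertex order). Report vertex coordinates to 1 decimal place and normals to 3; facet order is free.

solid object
 facet normal 0.934 -0.245 -0.260
  outer loop
   vertex 3.4 3.1 0.2
   vertex 3.7 1.8 2.5
   vertex 2.8 0.6 0.4
  endloop
 endfacet
 facet normal -0.852 0.058 -0.520
  outer loop
   vertex 2.7 3.6 0.9
   vertex 2.8 0.6 0.4
   vertex 2.3 4.0 1.6
  endloop
 endfacet
 facet normal 0.297 0.892 -0.340
  outer loop
   vertex 2.7 3.6 0.9
   vertex 2.3 4.0 1.6
   vertex 3.4 3.1 0.2
  endloop
 endfacet
 facet normal -0.667 0.101 -0.739
  outer loop
   vertex 2.7 3.6 0.9
   vertex 3.4 3.1 0.2
   vertex 2.8 0.6 0.4
  endloop
 endfacet
 facet normal -0.788 -0.324 0.523
  outer loop
   vertex 3.3 3.9 3.2
   vertex 2.8 0.6 0.4
   vertex 3.7 1.8 2.5
  endloop
 endfacet
 facet normal 0.436 0.873 -0.218
  outer loop
   vertex 3.3 3.9 3.2
   vertex 3.4 3.1 0.2
   vertex 2.3 4.0 1.6
  endloop
 endfacet
 facet normal 0.981 0.193 -0.019
  outer loop
   vertex 3.3 3.9 3.2
   vertex 3.7 1.8 2.5
   vertex 3.4 3.1 0.2
  endloop
 endfacet
 facet normal -0.830 -0.290 0.477
  outer loop
   vertex 2.8 2.9 1.8
   vertex 2.3 4.0 1.6
   vertex 2.8 0.6 0.4
  endloop
 endfacet
 facet normal -0.821 -0.283 0.496
  outer loop
   vertex 2.8 2.9 1.8
   vertex 3.3 3.9 3.2
   vertex 2.3 4.0 1.6
  endloop
 endfacet
 facet normal -0.804 -0.309 0.508
  outer loop
   vertex 2.8 2.9 1.8
   vertex 2.8 0.6 0.4
   vertex 3.3 3.9 3.2
  endloop
 endfacet
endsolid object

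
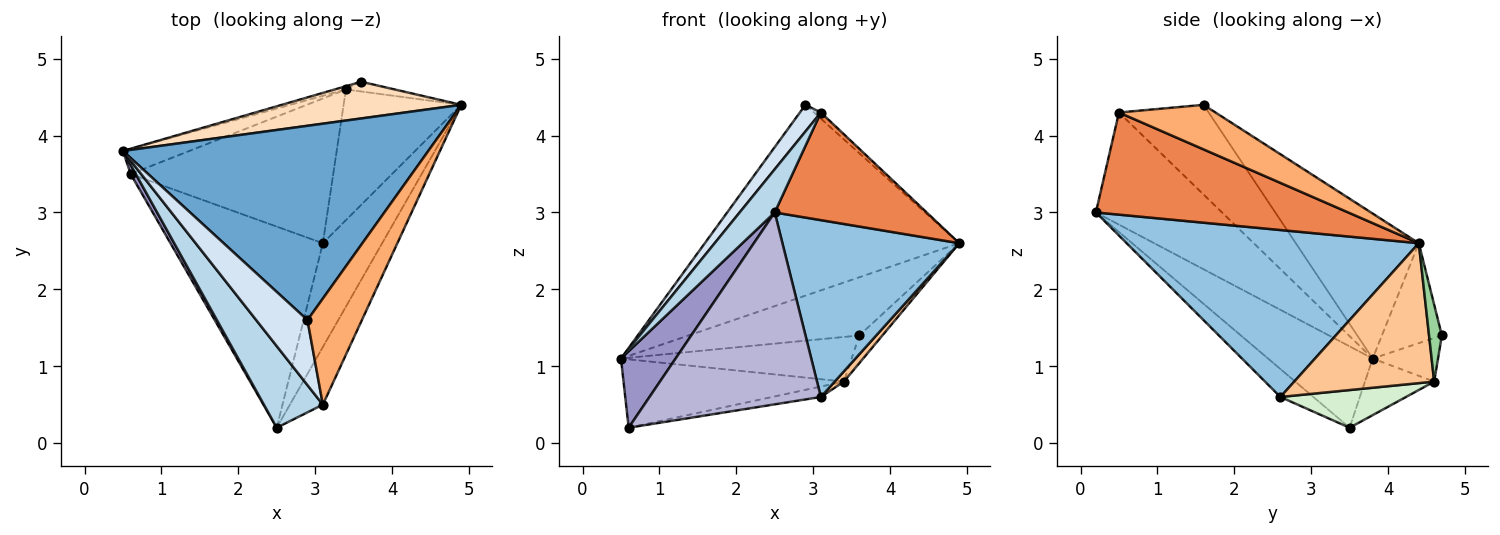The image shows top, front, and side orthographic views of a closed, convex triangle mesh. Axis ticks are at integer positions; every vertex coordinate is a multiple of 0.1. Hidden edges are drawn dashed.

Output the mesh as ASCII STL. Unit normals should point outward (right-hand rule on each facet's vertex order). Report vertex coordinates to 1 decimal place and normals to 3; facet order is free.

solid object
 facet normal -0.321 0.664 0.676
  outer loop
   vertex 2.9 1.6 4.4
   vertex 4.9 4.4 2.6
   vertex 0.5 3.8 1.1
  endloop
 endfacet
 facet normal 0.819 -0.495 -0.291
  outer loop
   vertex 3.1 2.6 0.6
   vertex 4.9 4.4 2.6
   vertex 2.5 0.2 3.0
  endloop
 endfacet
 facet normal -0.859 -0.239 0.452
  outer loop
   vertex 3.1 0.5 4.3
   vertex 0.5 3.8 1.1
   vertex 2.5 0.2 3.0
  endloop
 endfacet
 facet normal -0.851 -0.199 0.486
  outer loop
   vertex 3.1 0.5 4.3
   vertex 2.9 1.6 4.4
   vertex 0.5 3.8 1.1
  endloop
 endfacet
 facet normal 0.826 -0.497 -0.266
  outer loop
   vertex 3.1 0.5 4.3
   vertex 2.5 0.2 3.0
   vertex 4.9 4.4 2.6
  endloop
 endfacet
 facet normal 0.633 0.045 0.773
  outer loop
   vertex 3.1 0.5 4.3
   vertex 4.9 4.4 2.6
   vertex 2.9 1.6 4.4
  endloop
 endfacet
 facet normal 0.764 -0.050 -0.643
  outer loop
   vertex 3.4 4.6 0.8
   vertex 4.9 4.4 2.6
   vertex 3.1 2.6 0.6
  endloop
 endfacet
 facet normal -0.285 0.811 0.511
  outer loop
   vertex 3.6 4.7 1.4
   vertex 0.5 3.8 1.1
   vertex 4.9 4.4 2.6
  endloop
 endfacet
 facet normal -0.272 0.960 -0.069
  outer loop
   vertex 3.6 4.7 1.4
   vertex 3.4 4.6 0.8
   vertex 0.5 3.8 1.1
  endloop
 endfacet
 facet normal 0.464 0.836 -0.294
  outer loop
   vertex 3.6 4.7 1.4
   vertex 4.9 4.4 2.6
   vertex 3.4 4.6 0.8
  endloop
 endfacet
 facet normal -0.283 0.900 -0.331
  outer loop
   vertex 0.6 3.5 0.2
   vertex 0.5 3.8 1.1
   vertex 3.4 4.6 0.8
  endloop
 endfacet
 facet normal 0.182 0.071 -0.981
  outer loop
   vertex 0.6 3.5 0.2
   vertex 3.4 4.6 0.8
   vertex 3.1 2.6 0.6
  endloop
 endfacet
 facet normal -0.885 -0.462 0.056
  outer loop
   vertex 0.6 3.5 0.2
   vertex 2.5 0.2 3.0
   vertex 0.5 3.8 1.1
  endloop
 endfacet
 facet normal -0.132 -0.684 -0.717
  outer loop
   vertex 0.6 3.5 0.2
   vertex 3.1 2.6 0.6
   vertex 2.5 0.2 3.0
  endloop
 endfacet
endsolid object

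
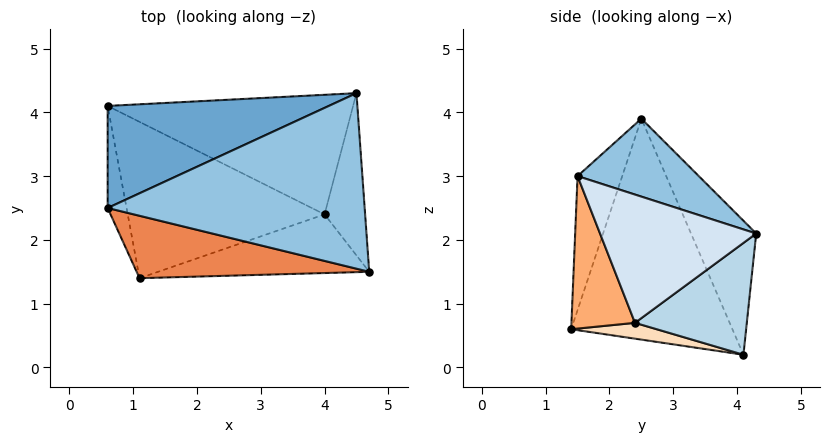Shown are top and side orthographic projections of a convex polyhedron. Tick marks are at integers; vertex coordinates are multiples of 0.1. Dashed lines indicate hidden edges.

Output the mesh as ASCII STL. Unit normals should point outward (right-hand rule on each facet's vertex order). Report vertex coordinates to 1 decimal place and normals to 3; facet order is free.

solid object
 facet normal -0.234 0.892 0.386
  outer loop
   vertex 0.6 2.5 3.9
   vertex 4.5 4.3 2.1
   vertex 0.6 4.1 0.2
  endloop
 endfacet
 facet normal 0.276 0.312 0.909
  outer loop
   vertex 0.6 2.5 3.9
   vertex 4.7 1.5 3.0
   vertex 4.5 4.3 2.1
  endloop
 endfacet
 facet normal 0.361 0.490 -0.794
  outer loop
   vertex 4.0 2.4 0.7
   vertex 0.6 4.1 0.2
   vertex 4.5 4.3 2.1
  endloop
 endfacet
 facet normal 0.953 -0.029 -0.301
  outer loop
   vertex 4.0 2.4 0.7
   vertex 4.5 4.3 2.1
   vertex 4.7 1.5 3.0
  endloop
 endfacet
 facet normal -0.166 -0.943 0.289
  outer loop
   vertex 1.1 1.4 0.6
   vertex 4.7 1.5 3.0
   vertex 0.6 2.5 3.9
  endloop
 endfacet
 facet normal 0.308 -0.850 -0.427
  outer loop
   vertex 1.1 1.4 0.6
   vertex 4.0 2.4 0.7
   vertex 4.7 1.5 3.0
  endloop
 endfacet
 facet normal -0.978 -0.193 -0.084
  outer loop
   vertex 1.1 1.4 0.6
   vertex 0.6 2.5 3.9
   vertex 0.6 4.1 0.2
  endloop
 endfacet
 facet normal 0.079 -0.132 -0.988
  outer loop
   vertex 1.1 1.4 0.6
   vertex 0.6 4.1 0.2
   vertex 4.0 2.4 0.7
  endloop
 endfacet
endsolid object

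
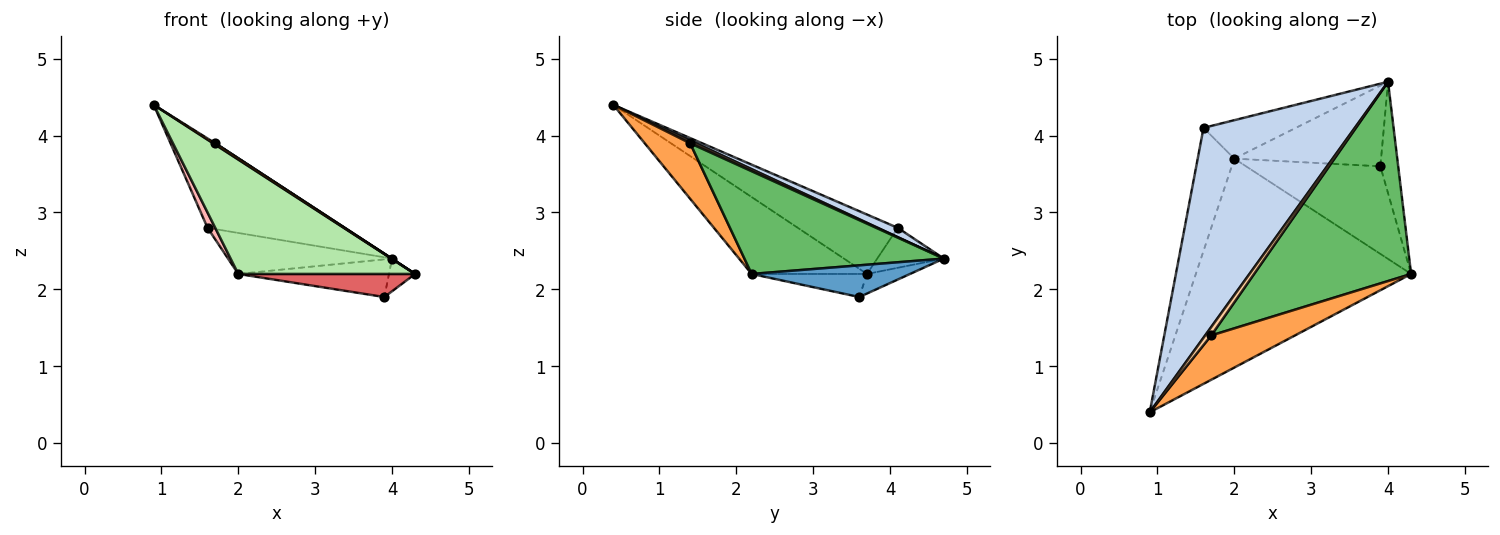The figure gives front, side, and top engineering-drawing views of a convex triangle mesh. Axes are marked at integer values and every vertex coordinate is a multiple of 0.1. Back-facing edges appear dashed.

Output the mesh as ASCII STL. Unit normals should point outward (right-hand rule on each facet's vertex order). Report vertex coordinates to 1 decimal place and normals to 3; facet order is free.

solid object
 facet normal 0.862 0.142 -0.486
  outer loop
   vertex 3.9 3.6 1.9
   vertex 4.0 4.7 2.4
   vertex 4.3 2.2 2.2
  endloop
 endfacet
 facet normal 0.057 0.387 0.920
  outer loop
   vertex 1.6 4.1 2.8
   vertex 0.9 0.4 4.4
   vertex 4.0 4.7 2.4
  endloop
 endfacet
 facet normal 0.553 -0.026 0.833
  outer loop
   vertex 1.7 1.4 3.9
   vertex 0.9 0.4 4.4
   vertex 4.3 2.2 2.2
  endloop
 endfacet
 facet normal 0.400 0.133 0.907
  outer loop
   vertex 1.7 1.4 3.9
   vertex 4.0 4.7 2.4
   vertex 0.9 0.4 4.4
  endloop
 endfacet
 facet normal 0.548 -0.001 0.837
  outer loop
   vertex 1.7 1.4 3.9
   vertex 4.3 2.2 2.2
   vertex 4.0 4.7 2.4
  endloop
 endfacet
 facet normal -0.299 -0.458 -0.837
  outer loop
   vertex 2.0 3.7 2.2
   vertex 4.3 2.2 2.2
   vertex 0.9 0.4 4.4
  endloop
 endfacet
 facet normal -0.164 -0.251 -0.954
  outer loop
   vertex 2.0 3.7 2.2
   vertex 3.9 3.6 1.9
   vertex 4.3 2.2 2.2
  endloop
 endfacet
 facet normal -0.850 -0.065 -0.523
  outer loop
   vertex 2.0 3.7 2.2
   vertex 0.9 0.4 4.4
   vertex 1.6 4.1 2.8
  endloop
 endfacet
 facet normal -0.120 0.420 -0.900
  outer loop
   vertex 2.0 3.7 2.2
   vertex 4.0 4.7 2.4
   vertex 3.9 3.6 1.9
  endloop
 endfacet
 facet normal -0.284 0.699 -0.656
  outer loop
   vertex 2.0 3.7 2.2
   vertex 1.6 4.1 2.8
   vertex 4.0 4.7 2.4
  endloop
 endfacet
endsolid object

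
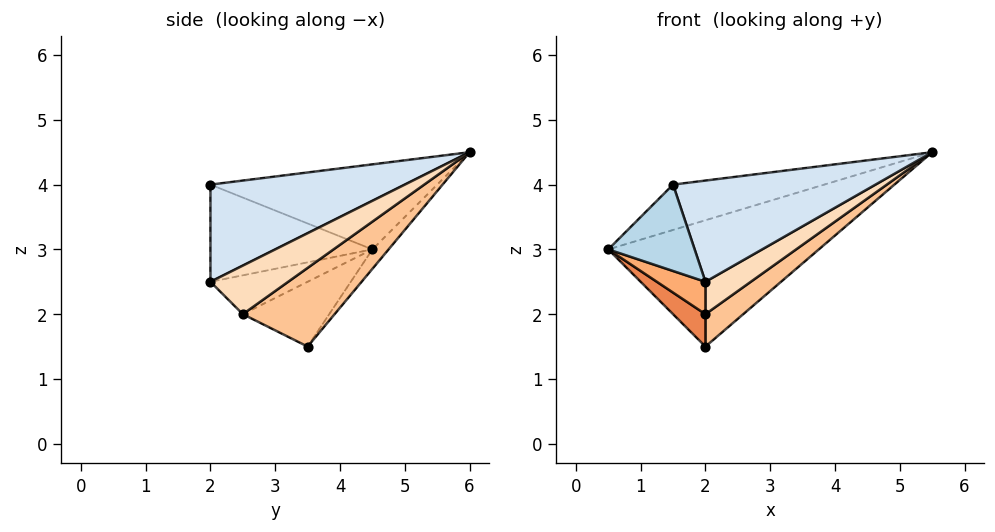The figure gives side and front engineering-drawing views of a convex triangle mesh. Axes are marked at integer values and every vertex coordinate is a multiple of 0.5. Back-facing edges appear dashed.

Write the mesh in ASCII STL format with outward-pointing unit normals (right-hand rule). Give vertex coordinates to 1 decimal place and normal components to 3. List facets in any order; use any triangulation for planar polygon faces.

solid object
 facet normal -0.342 0.228 0.912
  outer loop
   vertex 1.5 2.0 4.0
   vertex 5.5 6.0 4.5
   vertex 0.5 4.5 3.0
  endloop
 endfacet
 facet normal -0.062 0.801 -0.596
  outer loop
   vertex 2.0 3.5 1.5
   vertex 0.5 4.5 3.0
   vertex 5.5 6.0 4.5
  endloop
 endfacet
 facet normal -0.846 -0.451 -0.282
  outer loop
   vertex 2.0 2.0 2.5
   vertex 1.5 2.0 4.0
   vertex 0.5 4.5 3.0
  endloop
 endfacet
 facet normal 0.675 -0.703 0.225
  outer loop
   vertex 2.0 2.0 2.5
   vertex 5.5 6.0 4.5
   vertex 1.5 2.0 4.0
  endloop
 endfacet
 facet normal -0.766 -0.287 -0.575
  outer loop
   vertex 2.0 2.5 2.0
   vertex 0.5 4.5 3.0
   vertex 2.0 3.5 1.5
  endloop
 endfacet
 facet normal -0.816 -0.408 -0.408
  outer loop
   vertex 2.0 2.5 2.0
   vertex 2.0 2.0 2.5
   vertex 0.5 4.5 3.0
  endloop
 endfacet
 facet normal 0.736 -0.303 -0.606
  outer loop
   vertex 2.0 2.5 2.0
   vertex 2.0 3.5 1.5
   vertex 5.5 6.0 4.5
  endloop
 endfacet
 facet normal 0.771 -0.450 -0.450
  outer loop
   vertex 2.0 2.5 2.0
   vertex 5.5 6.0 4.5
   vertex 2.0 2.0 2.5
  endloop
 endfacet
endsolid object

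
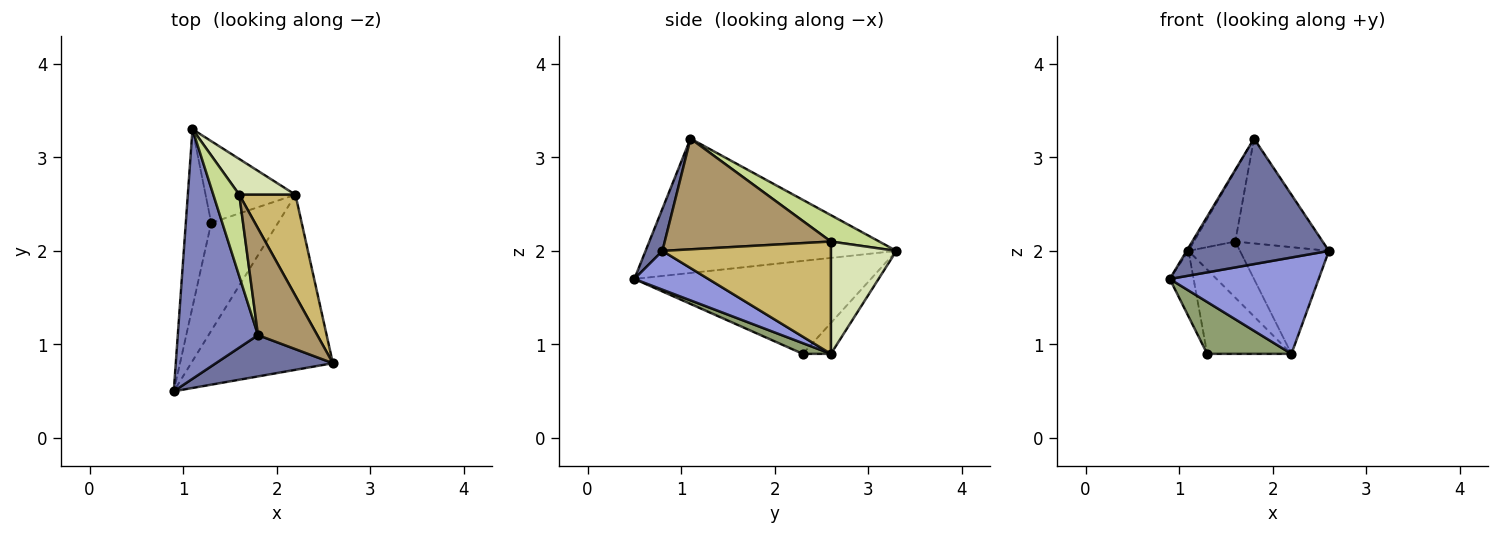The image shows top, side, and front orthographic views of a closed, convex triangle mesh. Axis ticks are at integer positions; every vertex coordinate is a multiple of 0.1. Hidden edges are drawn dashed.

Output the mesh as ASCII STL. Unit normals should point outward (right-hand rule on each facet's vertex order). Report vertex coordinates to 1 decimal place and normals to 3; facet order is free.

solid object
 facet normal 0.112 -0.944 0.311
  outer loop
   vertex 1.8 1.1 3.2
   vertex 0.9 0.5 1.7
   vertex 2.6 0.8 2.0
  endloop
 endfacet
 facet normal -0.859 0.006 0.513
  outer loop
   vertex 1.8 1.1 3.2
   vertex 1.1 3.3 2.0
   vertex 0.9 0.5 1.7
  endloop
 endfacet
 facet normal 0.233 -0.469 -0.852
  outer loop
   vertex 2.2 2.6 0.9
   vertex 2.6 0.8 2.0
   vertex 0.9 0.5 1.7
  endloop
 endfacet
 facet normal -0.960 0.097 -0.262
  outer loop
   vertex 1.3 2.3 0.9
   vertex 0.9 0.5 1.7
   vertex 1.1 3.3 2.0
  endloop
 endfacet
 facet normal 0.143 -0.428 -0.892
  outer loop
   vertex 1.3 2.3 0.9
   vertex 2.2 2.6 0.9
   vertex 0.9 0.5 1.7
  endloop
 endfacet
 facet normal -0.233 0.698 -0.677
  outer loop
   vertex 1.3 2.3 0.9
   vertex 1.1 3.3 2.0
   vertex 2.2 2.6 0.9
  endloop
 endfacet
 facet normal 0.609 0.520 0.599
  outer loop
   vertex 1.6 2.6 2.1
   vertex 1.1 3.3 2.0
   vertex 1.8 1.1 3.2
  endloop
 endfacet
 facet normal 0.732 0.575 0.366
  outer loop
   vertex 1.6 2.6 2.1
   vertex 2.2 2.6 0.9
   vertex 1.1 3.3 2.0
  endloop
 endfacet
 facet normal 0.800 0.421 0.428
  outer loop
   vertex 1.6 2.6 2.1
   vertex 1.8 1.1 3.2
   vertex 2.6 0.8 2.0
  endloop
 endfacet
 facet normal 0.809 0.427 0.404
  outer loop
   vertex 1.6 2.6 2.1
   vertex 2.6 0.8 2.0
   vertex 2.2 2.6 0.9
  endloop
 endfacet
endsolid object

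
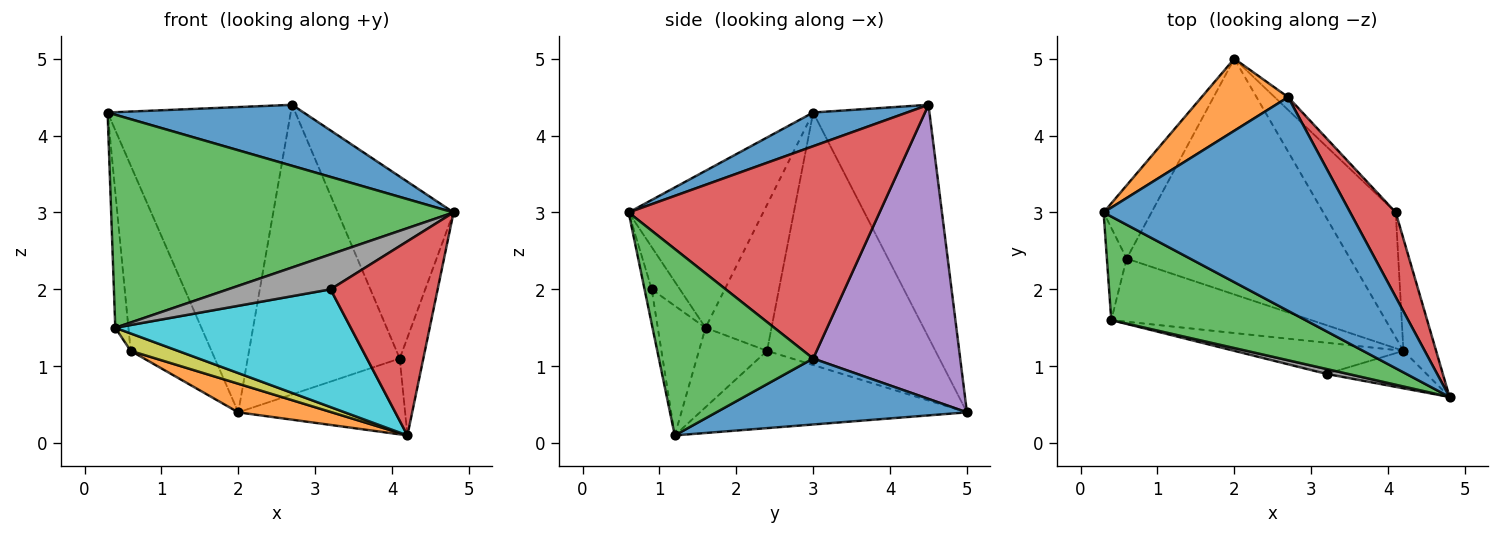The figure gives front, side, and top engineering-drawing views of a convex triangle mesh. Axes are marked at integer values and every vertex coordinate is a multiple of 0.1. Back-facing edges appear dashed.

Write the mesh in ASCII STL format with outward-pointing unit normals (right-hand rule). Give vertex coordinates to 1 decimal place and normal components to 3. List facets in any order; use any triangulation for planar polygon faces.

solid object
 facet normal 0.130 -0.272 0.953
  outer loop
   vertex 2.7 4.5 4.4
   vertex 0.3 3.0 4.3
   vertex 4.8 0.6 3.0
  endloop
 endfacet
 facet normal -0.526 0.828 0.195
  outer loop
   vertex 2.7 4.5 4.4
   vertex 2.0 5.0 0.4
   vertex 0.3 3.0 4.3
  endloop
 endfacet
 facet normal -0.333 -0.848 0.412
  outer loop
   vertex 0.4 1.6 1.5
   vertex 4.8 0.6 3.0
   vertex 0.3 3.0 4.3
  endloop
 endfacet
 facet normal 0.891 0.411 0.191
  outer loop
   vertex 4.1 3.0 1.1
   vertex 2.7 4.5 4.4
   vertex 4.8 0.6 3.0
  endloop
 endfacet
 facet normal 0.695 0.718 -0.032
  outer loop
   vertex 4.1 3.0 1.1
   vertex 2.0 5.0 0.4
   vertex 2.7 4.5 4.4
  endloop
 endfacet
 facet normal -0.889 0.427 -0.169
  outer loop
   vertex 0.6 2.4 1.2
   vertex 0.3 3.0 4.3
   vertex 2.0 5.0 0.4
  endloop
 endfacet
 facet normal -0.972 0.194 -0.132
  outer loop
   vertex 0.6 2.4 1.2
   vertex 0.4 1.6 1.5
   vertex 0.3 3.0 4.3
  endloop
 endfacet
 facet normal -0.263 -0.956 0.134
  outer loop
   vertex 3.2 0.9 2.0
   vertex 4.8 0.6 3.0
   vertex 0.4 1.6 1.5
  endloop
 endfacet
 facet normal -0.358 -0.248 -0.900
  outer loop
   vertex 4.2 1.2 0.1
   vertex 0.4 1.6 1.5
   vertex 0.6 2.4 1.2
  endloop
 endfacet
 facet normal -0.192 -0.949 -0.251
  outer loop
   vertex 4.2 1.2 0.1
   vertex 3.2 0.9 2.0
   vertex 0.4 1.6 1.5
  endloop
 endfacet
 facet normal 0.614 0.409 -0.675
  outer loop
   vertex 4.2 1.2 0.1
   vertex 2.0 5.0 0.4
   vertex 4.1 3.0 1.1
  endloop
 endfacet
 facet normal -0.325 -0.114 -0.939
  outer loop
   vertex 4.2 1.2 0.1
   vertex 0.6 2.4 1.2
   vertex 2.0 5.0 0.4
  endloop
 endfacet
 facet normal 0.974 0.149 -0.171
  outer loop
   vertex 4.2 1.2 0.1
   vertex 4.1 3.0 1.1
   vertex 4.8 0.6 3.0
  endloop
 endfacet
 facet normal -0.065 -0.980 -0.189
  outer loop
   vertex 4.2 1.2 0.1
   vertex 4.8 0.6 3.0
   vertex 3.2 0.9 2.0
  endloop
 endfacet
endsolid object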